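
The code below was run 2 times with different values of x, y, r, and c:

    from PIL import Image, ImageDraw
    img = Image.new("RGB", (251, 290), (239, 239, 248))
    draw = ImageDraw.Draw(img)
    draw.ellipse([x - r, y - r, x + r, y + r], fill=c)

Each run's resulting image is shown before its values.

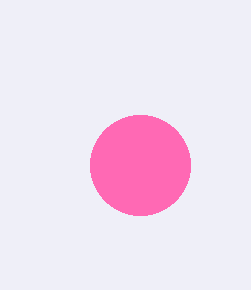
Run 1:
x = 140; y = 165; r = 50; c = 'hotpink'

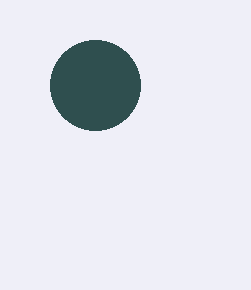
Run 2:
x = 95, y = 85, r = 45, c = 'darkslategray'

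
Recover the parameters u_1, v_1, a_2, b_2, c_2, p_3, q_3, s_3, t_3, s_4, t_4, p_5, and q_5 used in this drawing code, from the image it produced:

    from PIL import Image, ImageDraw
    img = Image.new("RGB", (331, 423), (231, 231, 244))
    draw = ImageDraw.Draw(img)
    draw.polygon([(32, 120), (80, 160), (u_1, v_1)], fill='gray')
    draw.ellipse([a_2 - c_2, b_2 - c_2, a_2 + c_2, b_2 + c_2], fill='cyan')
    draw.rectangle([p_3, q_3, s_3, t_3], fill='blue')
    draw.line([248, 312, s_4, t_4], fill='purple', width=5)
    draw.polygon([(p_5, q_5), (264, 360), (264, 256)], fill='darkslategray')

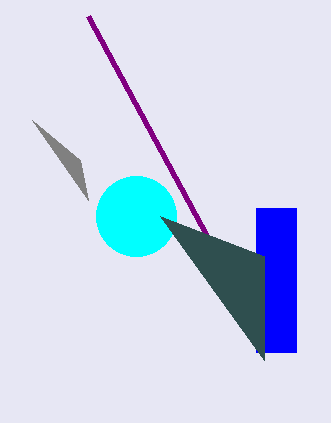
u_1 = 88; v_1 = 200; a_2 = 136; b_2 = 216; c_2 = 40; p_3 = 256; q_3 = 208; s_3 = 296; t_3 = 352; s_4 = 88; t_4 = 16; p_5 = 160; q_5 = 216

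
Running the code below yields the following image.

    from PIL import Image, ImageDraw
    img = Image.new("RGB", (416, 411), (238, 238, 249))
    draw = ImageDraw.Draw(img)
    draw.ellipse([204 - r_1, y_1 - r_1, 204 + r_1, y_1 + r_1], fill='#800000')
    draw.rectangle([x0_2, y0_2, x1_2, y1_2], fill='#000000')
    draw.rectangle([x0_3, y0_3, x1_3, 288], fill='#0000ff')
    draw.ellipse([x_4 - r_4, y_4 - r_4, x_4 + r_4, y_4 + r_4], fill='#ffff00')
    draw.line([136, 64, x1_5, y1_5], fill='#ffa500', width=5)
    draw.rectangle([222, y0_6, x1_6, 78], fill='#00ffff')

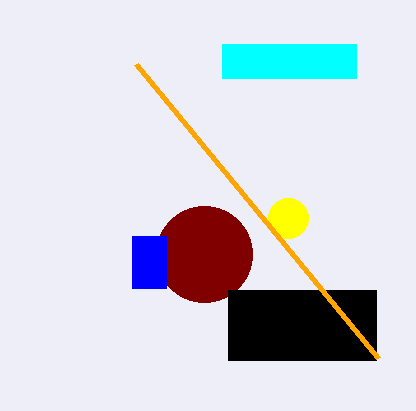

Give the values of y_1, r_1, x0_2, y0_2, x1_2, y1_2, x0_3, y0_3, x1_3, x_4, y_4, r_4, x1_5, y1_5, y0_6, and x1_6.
y_1 = 254; r_1 = 48; x0_2 = 228; y0_2 = 290; x1_2 = 376; y1_2 = 360; x0_3 = 132; y0_3 = 236; x1_3 = 166; x_4 = 288; y_4 = 218; r_4 = 20; x1_5 = 378; y1_5 = 358; y0_6 = 44; x1_6 = 356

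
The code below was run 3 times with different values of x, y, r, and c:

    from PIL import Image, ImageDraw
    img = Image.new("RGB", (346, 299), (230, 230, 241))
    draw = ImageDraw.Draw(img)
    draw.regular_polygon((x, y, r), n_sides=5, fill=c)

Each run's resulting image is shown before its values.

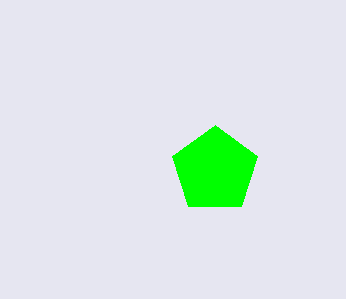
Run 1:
x = 215; y = 170; r = 45; c = 'lime'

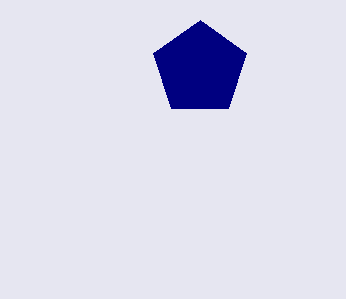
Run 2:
x = 200; y = 69; r = 49; c = 'navy'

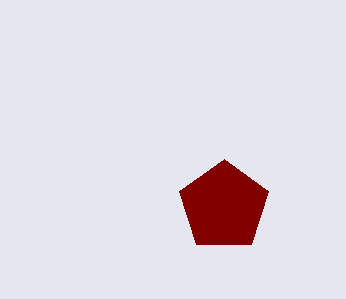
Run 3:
x = 224, y = 206, r = 47, c = 'maroon'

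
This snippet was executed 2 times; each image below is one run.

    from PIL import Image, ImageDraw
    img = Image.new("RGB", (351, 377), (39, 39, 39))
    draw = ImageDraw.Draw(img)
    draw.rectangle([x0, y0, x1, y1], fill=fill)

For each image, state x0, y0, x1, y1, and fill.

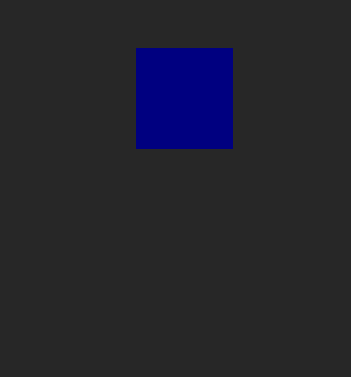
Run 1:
x0 = 136; y0 = 48; x1 = 232; y1 = 148; fill = 'navy'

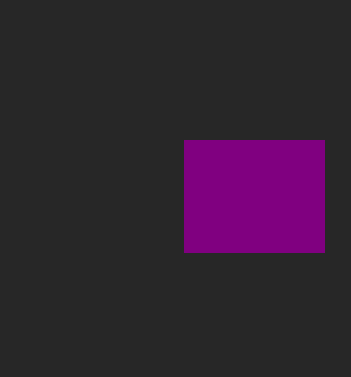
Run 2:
x0 = 184; y0 = 140; x1 = 324; y1 = 252; fill = 'purple'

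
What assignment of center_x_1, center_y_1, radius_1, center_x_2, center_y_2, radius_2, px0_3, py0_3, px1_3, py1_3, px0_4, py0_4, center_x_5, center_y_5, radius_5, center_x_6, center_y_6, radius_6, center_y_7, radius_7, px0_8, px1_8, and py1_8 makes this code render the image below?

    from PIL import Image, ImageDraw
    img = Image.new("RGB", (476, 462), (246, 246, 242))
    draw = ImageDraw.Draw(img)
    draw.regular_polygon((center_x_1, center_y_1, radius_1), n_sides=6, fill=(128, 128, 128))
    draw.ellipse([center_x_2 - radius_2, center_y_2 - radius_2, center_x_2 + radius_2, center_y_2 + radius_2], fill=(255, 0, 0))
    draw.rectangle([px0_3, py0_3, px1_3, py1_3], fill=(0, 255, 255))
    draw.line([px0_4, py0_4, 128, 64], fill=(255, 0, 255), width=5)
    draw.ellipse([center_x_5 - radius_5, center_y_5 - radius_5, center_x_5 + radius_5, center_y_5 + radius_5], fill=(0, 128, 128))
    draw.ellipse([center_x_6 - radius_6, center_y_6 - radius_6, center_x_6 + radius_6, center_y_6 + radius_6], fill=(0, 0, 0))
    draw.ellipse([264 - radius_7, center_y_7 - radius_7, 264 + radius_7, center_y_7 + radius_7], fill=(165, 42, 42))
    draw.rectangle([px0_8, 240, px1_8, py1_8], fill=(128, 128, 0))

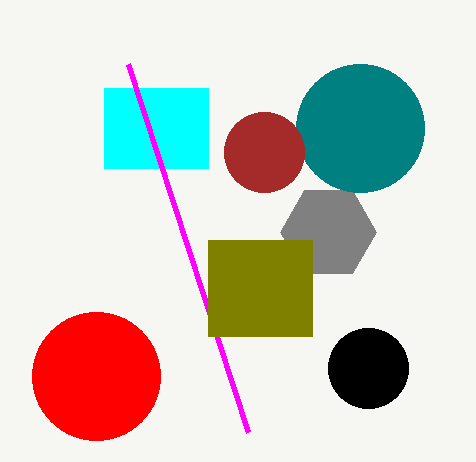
center_x_1 = 328
center_y_1 = 232
radius_1 = 48
center_x_2 = 96
center_y_2 = 376
radius_2 = 64
px0_3 = 104
py0_3 = 88
px1_3 = 208
py1_3 = 168
px0_4 = 248
py0_4 = 432
center_x_5 = 360
center_y_5 = 128
radius_5 = 64
center_x_6 = 368
center_y_6 = 368
radius_6 = 40
center_y_7 = 152
radius_7 = 40
px0_8 = 208
px1_8 = 312
py1_8 = 336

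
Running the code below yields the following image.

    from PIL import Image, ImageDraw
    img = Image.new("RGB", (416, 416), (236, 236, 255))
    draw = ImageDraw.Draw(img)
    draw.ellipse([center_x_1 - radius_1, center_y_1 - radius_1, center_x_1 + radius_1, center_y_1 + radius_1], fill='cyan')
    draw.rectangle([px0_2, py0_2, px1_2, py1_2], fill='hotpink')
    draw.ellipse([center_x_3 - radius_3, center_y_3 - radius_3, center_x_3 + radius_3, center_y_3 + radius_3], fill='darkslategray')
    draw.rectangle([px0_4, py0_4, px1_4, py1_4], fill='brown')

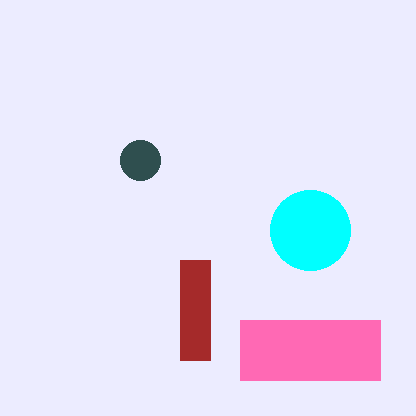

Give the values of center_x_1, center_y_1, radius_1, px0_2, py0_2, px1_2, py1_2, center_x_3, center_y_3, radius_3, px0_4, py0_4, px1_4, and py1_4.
center_x_1 = 310, center_y_1 = 230, radius_1 = 40, px0_2 = 240, py0_2 = 320, px1_2 = 380, py1_2 = 380, center_x_3 = 140, center_y_3 = 160, radius_3 = 20, px0_4 = 180, py0_4 = 260, px1_4 = 210, py1_4 = 360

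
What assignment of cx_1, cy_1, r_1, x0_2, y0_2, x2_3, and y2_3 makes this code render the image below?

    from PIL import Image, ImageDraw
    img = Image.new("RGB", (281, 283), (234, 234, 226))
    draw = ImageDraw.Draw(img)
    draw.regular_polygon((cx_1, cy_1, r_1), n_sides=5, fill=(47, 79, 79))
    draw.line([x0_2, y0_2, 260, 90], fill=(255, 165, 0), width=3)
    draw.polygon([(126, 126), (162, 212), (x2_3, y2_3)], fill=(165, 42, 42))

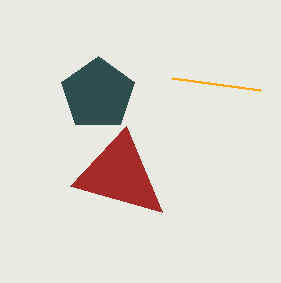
cx_1 = 98; cy_1 = 94; r_1 = 38; x0_2 = 172; y0_2 = 78; x2_3 = 70; y2_3 = 186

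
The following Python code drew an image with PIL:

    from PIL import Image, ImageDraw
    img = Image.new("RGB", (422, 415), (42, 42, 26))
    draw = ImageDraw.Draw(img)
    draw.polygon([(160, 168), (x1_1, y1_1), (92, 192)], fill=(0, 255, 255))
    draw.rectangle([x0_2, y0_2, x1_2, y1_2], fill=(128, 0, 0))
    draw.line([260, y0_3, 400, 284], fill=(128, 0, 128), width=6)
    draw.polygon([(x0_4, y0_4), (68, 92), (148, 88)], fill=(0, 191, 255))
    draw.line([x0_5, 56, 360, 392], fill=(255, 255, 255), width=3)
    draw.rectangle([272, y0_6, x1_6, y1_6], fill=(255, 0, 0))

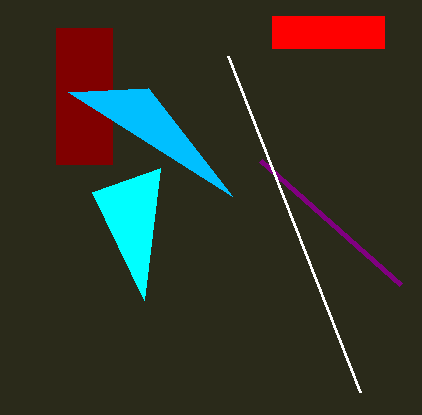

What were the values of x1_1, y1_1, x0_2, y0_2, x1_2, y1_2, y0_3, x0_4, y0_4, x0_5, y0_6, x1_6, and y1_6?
x1_1 = 144, y1_1 = 300, x0_2 = 56, y0_2 = 28, x1_2 = 112, y1_2 = 164, y0_3 = 160, x0_4 = 232, y0_4 = 196, x0_5 = 228, y0_6 = 16, x1_6 = 384, y1_6 = 48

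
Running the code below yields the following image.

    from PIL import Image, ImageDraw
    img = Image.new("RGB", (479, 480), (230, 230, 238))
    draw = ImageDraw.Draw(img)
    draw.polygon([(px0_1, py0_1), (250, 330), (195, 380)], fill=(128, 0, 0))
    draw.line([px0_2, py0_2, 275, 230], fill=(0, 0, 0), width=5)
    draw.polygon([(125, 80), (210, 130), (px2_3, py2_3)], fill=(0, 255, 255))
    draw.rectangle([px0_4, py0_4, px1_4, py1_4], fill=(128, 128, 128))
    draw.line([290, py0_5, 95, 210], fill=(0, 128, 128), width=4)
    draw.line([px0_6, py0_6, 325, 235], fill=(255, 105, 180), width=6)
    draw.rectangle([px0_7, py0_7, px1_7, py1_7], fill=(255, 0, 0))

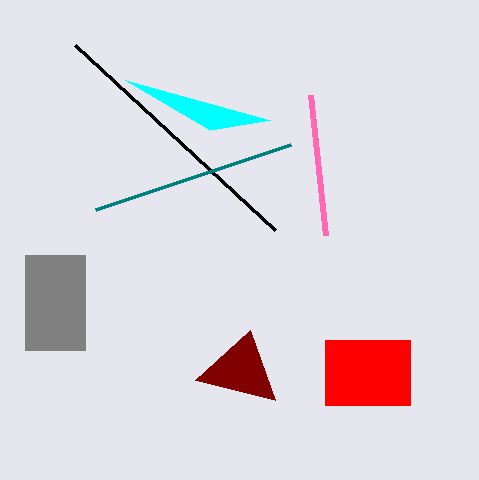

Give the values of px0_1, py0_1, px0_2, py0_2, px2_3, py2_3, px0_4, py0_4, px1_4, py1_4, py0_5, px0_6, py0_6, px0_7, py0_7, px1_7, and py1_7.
px0_1 = 275, py0_1 = 400, px0_2 = 75, py0_2 = 45, px2_3 = 270, py2_3 = 120, px0_4 = 25, py0_4 = 255, px1_4 = 85, py1_4 = 350, py0_5 = 145, px0_6 = 310, py0_6 = 95, px0_7 = 325, py0_7 = 340, px1_7 = 410, py1_7 = 405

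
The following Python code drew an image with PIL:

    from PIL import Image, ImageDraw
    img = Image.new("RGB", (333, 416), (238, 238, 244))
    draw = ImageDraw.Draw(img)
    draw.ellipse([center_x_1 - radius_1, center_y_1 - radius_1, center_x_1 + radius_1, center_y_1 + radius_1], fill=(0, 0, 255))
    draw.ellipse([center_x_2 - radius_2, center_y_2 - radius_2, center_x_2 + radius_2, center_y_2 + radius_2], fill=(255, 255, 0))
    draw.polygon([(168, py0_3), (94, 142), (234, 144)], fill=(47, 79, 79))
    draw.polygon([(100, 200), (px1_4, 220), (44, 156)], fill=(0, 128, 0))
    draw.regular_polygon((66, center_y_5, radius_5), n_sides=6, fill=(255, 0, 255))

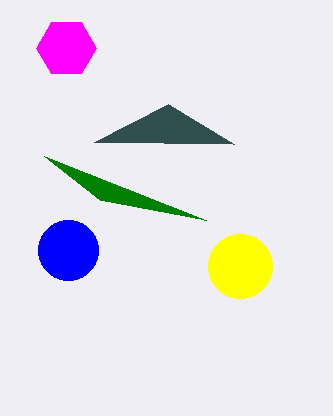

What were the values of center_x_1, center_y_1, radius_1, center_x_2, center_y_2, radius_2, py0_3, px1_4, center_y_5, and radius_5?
center_x_1 = 68
center_y_1 = 250
radius_1 = 30
center_x_2 = 240
center_y_2 = 266
radius_2 = 32
py0_3 = 104
px1_4 = 206
center_y_5 = 48
radius_5 = 30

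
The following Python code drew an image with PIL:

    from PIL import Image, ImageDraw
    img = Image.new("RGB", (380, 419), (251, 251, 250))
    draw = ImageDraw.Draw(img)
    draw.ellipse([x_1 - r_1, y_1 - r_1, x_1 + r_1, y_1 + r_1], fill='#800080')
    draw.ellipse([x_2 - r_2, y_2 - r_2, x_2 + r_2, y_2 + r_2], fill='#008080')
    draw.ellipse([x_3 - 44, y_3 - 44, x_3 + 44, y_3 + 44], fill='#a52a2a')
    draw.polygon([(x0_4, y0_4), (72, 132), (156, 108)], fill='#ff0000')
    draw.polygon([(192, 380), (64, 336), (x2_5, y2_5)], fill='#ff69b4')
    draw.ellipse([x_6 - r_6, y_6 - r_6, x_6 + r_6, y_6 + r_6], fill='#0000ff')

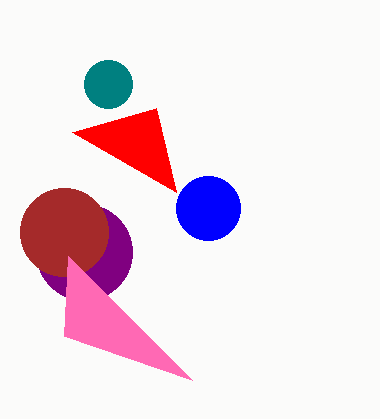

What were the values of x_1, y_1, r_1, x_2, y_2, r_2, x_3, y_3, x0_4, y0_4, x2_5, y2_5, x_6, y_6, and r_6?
x_1 = 84; y_1 = 252; r_1 = 48; x_2 = 108; y_2 = 84; r_2 = 24; x_3 = 64; y_3 = 232; x0_4 = 176; y0_4 = 192; x2_5 = 68; y2_5 = 256; x_6 = 208; y_6 = 208; r_6 = 32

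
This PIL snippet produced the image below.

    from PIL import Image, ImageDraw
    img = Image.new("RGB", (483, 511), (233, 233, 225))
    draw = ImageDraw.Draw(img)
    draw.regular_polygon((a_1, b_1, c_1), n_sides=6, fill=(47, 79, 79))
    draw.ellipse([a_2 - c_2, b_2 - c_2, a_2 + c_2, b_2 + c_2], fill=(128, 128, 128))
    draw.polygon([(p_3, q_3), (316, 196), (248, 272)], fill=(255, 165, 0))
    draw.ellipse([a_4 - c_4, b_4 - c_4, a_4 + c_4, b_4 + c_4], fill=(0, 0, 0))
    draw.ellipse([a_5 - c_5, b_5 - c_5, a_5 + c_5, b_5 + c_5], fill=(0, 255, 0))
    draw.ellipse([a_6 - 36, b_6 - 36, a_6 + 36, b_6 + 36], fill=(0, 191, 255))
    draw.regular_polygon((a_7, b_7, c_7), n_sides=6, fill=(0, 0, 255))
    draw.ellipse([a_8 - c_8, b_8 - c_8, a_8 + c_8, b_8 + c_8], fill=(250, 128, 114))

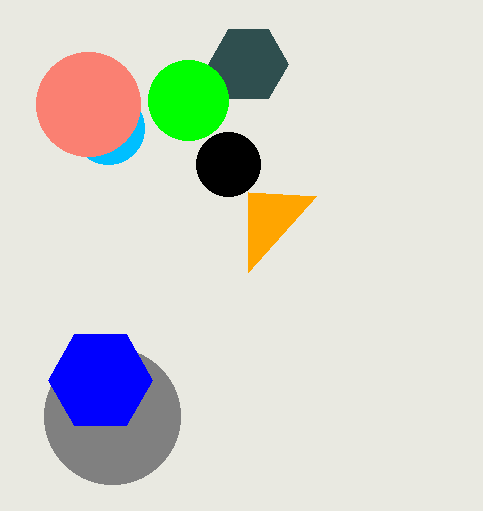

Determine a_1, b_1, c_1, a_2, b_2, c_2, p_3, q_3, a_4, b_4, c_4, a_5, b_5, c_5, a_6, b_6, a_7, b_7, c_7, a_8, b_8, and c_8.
a_1 = 248
b_1 = 64
c_1 = 40
a_2 = 112
b_2 = 416
c_2 = 68
p_3 = 248
q_3 = 192
a_4 = 228
b_4 = 164
c_4 = 32
a_5 = 188
b_5 = 100
c_5 = 40
a_6 = 108
b_6 = 128
a_7 = 100
b_7 = 380
c_7 = 52
a_8 = 88
b_8 = 104
c_8 = 52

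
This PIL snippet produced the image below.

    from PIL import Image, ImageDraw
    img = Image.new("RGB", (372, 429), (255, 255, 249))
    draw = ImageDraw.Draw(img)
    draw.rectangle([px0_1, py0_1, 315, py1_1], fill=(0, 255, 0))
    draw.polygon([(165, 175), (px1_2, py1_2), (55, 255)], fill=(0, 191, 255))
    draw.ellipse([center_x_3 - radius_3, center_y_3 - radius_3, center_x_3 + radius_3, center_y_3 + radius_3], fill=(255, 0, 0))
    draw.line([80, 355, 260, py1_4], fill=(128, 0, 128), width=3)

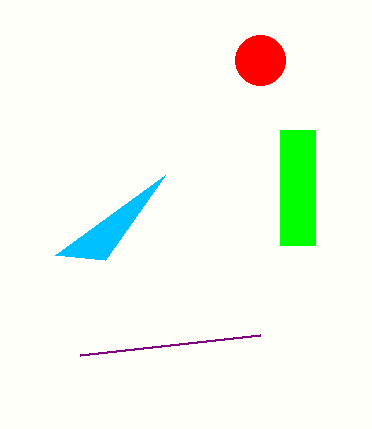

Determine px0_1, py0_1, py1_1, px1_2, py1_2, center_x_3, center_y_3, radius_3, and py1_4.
px0_1 = 280; py0_1 = 130; py1_1 = 245; px1_2 = 105; py1_2 = 260; center_x_3 = 260; center_y_3 = 60; radius_3 = 25; py1_4 = 335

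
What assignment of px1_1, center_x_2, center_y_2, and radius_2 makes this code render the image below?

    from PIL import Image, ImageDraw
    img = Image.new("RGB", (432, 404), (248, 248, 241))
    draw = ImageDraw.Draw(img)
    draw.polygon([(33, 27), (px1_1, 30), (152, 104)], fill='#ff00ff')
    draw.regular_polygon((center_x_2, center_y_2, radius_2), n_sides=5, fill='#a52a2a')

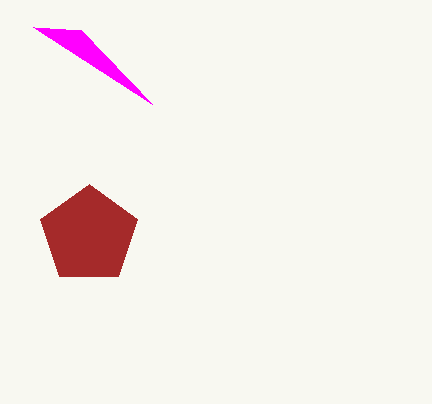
px1_1 = 81, center_x_2 = 89, center_y_2 = 235, radius_2 = 51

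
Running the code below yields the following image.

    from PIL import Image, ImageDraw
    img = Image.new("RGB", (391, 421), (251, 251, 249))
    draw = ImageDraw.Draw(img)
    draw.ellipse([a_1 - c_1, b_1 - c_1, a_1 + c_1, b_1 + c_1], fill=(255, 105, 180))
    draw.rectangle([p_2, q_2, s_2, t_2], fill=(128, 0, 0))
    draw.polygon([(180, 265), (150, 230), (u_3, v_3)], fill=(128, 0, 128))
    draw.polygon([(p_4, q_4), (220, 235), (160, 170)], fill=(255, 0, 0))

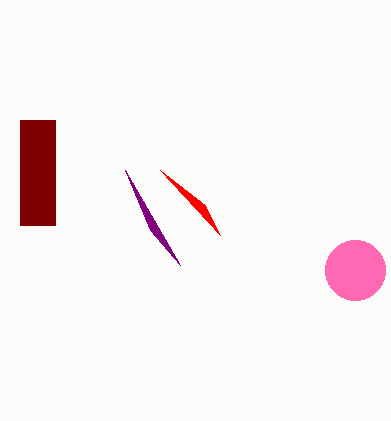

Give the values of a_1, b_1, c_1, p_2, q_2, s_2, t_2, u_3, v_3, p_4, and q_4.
a_1 = 355, b_1 = 270, c_1 = 30, p_2 = 20, q_2 = 120, s_2 = 55, t_2 = 225, u_3 = 125, v_3 = 170, p_4 = 205, q_4 = 205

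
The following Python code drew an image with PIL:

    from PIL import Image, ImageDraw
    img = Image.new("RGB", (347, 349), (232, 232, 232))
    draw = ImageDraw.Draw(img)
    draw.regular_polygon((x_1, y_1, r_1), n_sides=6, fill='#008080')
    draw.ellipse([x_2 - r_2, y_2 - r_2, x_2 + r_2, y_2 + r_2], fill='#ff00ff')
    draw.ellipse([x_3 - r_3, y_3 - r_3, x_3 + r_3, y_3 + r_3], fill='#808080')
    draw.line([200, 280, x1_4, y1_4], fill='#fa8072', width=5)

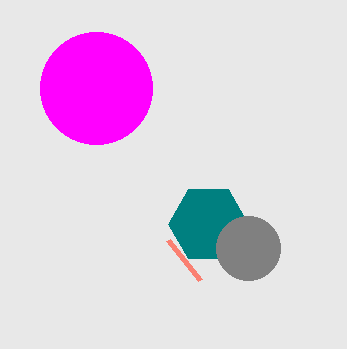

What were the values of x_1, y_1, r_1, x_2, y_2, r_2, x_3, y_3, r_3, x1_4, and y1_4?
x_1 = 208, y_1 = 224, r_1 = 40, x_2 = 96, y_2 = 88, r_2 = 56, x_3 = 248, y_3 = 248, r_3 = 32, x1_4 = 168, y1_4 = 240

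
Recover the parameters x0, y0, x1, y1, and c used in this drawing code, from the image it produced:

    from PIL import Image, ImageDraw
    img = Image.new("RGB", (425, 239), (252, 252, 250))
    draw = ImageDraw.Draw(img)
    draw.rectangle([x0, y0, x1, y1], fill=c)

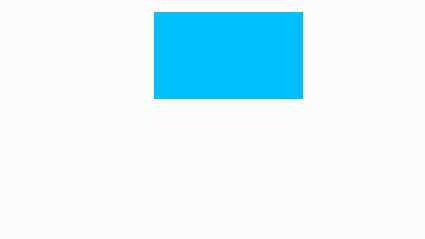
x0 = 154; y0 = 12; x1 = 302; y1 = 98; c = 'deepskyblue'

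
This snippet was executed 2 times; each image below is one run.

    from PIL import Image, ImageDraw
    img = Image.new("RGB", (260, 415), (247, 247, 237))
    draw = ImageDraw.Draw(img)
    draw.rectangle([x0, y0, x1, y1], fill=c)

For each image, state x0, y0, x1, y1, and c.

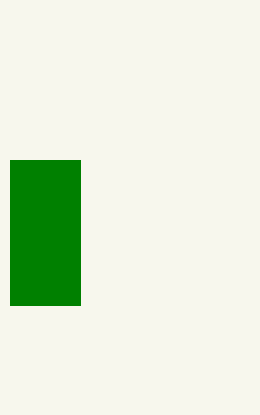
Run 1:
x0 = 10; y0 = 160; x1 = 80; y1 = 305; c = 'green'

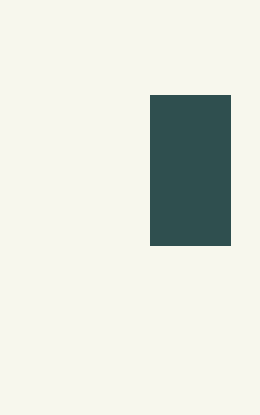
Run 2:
x0 = 150, y0 = 95, x1 = 230, y1 = 245, c = 'darkslategray'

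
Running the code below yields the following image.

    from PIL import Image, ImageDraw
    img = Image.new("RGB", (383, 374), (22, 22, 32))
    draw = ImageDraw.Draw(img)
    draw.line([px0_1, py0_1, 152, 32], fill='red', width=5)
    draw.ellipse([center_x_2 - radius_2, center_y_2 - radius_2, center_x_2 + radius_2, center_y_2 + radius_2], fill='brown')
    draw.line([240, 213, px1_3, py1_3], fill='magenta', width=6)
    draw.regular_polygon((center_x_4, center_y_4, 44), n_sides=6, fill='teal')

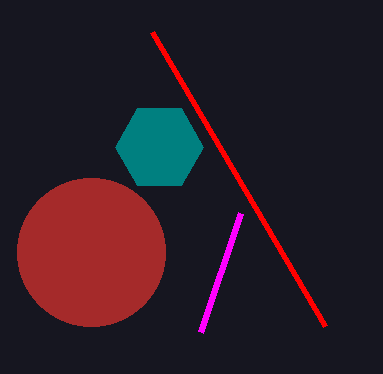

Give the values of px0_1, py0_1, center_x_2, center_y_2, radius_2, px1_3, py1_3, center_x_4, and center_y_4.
px0_1 = 325, py0_1 = 326, center_x_2 = 91, center_y_2 = 252, radius_2 = 74, px1_3 = 200, py1_3 = 332, center_x_4 = 159, center_y_4 = 147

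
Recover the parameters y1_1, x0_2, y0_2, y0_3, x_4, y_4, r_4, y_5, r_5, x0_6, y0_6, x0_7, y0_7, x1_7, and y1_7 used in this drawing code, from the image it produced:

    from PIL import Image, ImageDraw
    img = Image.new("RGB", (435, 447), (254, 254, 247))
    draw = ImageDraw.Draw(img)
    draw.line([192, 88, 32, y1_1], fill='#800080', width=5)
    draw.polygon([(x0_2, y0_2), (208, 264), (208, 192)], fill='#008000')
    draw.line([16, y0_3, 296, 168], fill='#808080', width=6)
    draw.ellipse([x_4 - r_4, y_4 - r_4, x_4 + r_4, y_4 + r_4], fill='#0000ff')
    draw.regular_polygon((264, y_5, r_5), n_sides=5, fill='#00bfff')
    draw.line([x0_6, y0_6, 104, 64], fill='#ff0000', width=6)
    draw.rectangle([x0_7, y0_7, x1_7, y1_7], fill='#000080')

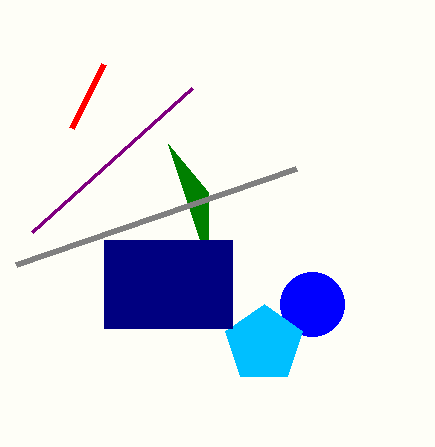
y1_1 = 232, x0_2 = 168, y0_2 = 144, y0_3 = 264, x_4 = 312, y_4 = 304, r_4 = 32, y_5 = 344, r_5 = 40, x0_6 = 72, y0_6 = 128, x0_7 = 104, y0_7 = 240, x1_7 = 232, y1_7 = 328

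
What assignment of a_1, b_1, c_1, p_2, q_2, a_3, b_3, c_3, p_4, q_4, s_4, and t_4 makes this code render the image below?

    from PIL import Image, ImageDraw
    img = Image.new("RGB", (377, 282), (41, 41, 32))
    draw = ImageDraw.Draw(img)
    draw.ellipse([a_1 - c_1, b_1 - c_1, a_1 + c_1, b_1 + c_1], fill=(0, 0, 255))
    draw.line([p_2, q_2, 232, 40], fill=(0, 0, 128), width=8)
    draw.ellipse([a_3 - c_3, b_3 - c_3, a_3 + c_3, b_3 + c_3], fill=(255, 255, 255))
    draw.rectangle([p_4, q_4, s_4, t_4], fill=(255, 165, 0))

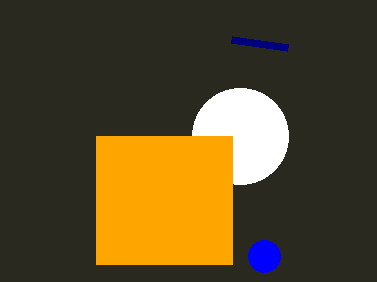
a_1 = 264, b_1 = 256, c_1 = 16, p_2 = 288, q_2 = 48, a_3 = 240, b_3 = 136, c_3 = 48, p_4 = 96, q_4 = 136, s_4 = 232, t_4 = 264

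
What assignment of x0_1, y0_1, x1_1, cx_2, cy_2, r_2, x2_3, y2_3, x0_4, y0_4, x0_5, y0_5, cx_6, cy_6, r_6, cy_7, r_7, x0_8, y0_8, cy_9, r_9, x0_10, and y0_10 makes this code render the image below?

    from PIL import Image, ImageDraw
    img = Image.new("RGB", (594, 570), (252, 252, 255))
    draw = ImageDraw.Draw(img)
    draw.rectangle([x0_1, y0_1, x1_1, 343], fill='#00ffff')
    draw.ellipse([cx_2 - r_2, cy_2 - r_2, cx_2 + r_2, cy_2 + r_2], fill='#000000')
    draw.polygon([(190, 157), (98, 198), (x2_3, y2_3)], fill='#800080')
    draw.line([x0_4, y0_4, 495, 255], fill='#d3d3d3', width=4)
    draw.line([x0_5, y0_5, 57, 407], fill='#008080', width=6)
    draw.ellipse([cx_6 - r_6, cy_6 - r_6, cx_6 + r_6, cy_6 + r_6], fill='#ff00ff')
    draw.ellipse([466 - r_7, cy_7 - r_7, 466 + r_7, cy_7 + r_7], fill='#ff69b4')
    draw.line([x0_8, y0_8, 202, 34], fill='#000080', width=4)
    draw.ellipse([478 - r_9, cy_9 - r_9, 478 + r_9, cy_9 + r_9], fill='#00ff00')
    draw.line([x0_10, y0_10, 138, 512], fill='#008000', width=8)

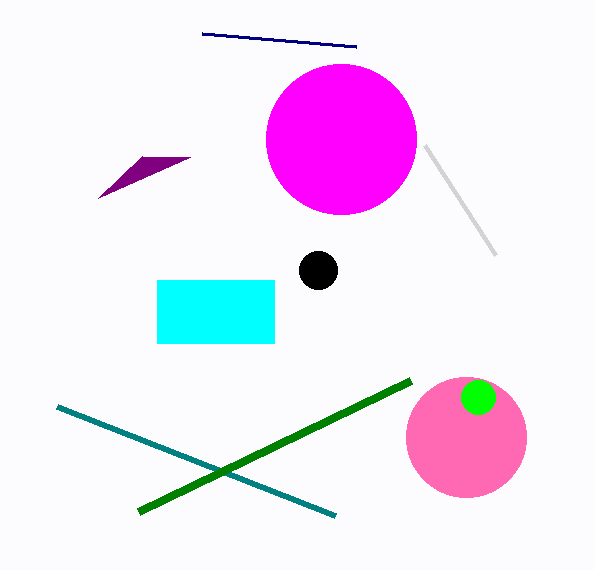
x0_1 = 157, y0_1 = 280, x1_1 = 274, cx_2 = 318, cy_2 = 270, r_2 = 19, x2_3 = 142, y2_3 = 156, x0_4 = 424, y0_4 = 145, x0_5 = 335, y0_5 = 516, cx_6 = 341, cy_6 = 139, r_6 = 75, cy_7 = 437, r_7 = 60, x0_8 = 356, y0_8 = 47, cy_9 = 397, r_9 = 17, x0_10 = 410, y0_10 = 381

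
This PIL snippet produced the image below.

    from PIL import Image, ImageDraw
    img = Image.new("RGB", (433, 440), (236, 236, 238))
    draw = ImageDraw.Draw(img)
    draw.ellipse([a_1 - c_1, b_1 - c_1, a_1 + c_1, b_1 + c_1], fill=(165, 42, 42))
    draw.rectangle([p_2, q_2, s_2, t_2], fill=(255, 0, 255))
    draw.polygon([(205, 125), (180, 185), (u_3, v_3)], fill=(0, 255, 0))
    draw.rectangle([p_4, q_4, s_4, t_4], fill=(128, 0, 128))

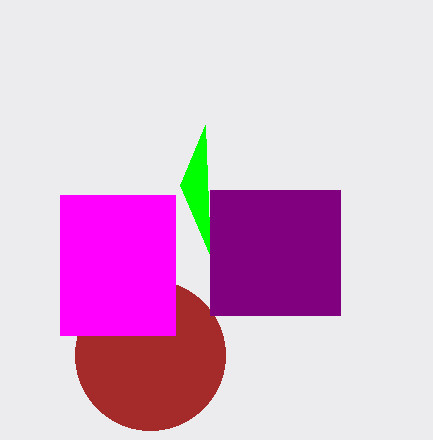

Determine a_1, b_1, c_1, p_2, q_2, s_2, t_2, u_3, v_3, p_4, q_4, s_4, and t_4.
a_1 = 150
b_1 = 355
c_1 = 75
p_2 = 60
q_2 = 195
s_2 = 175
t_2 = 335
u_3 = 210
v_3 = 255
p_4 = 210
q_4 = 190
s_4 = 340
t_4 = 315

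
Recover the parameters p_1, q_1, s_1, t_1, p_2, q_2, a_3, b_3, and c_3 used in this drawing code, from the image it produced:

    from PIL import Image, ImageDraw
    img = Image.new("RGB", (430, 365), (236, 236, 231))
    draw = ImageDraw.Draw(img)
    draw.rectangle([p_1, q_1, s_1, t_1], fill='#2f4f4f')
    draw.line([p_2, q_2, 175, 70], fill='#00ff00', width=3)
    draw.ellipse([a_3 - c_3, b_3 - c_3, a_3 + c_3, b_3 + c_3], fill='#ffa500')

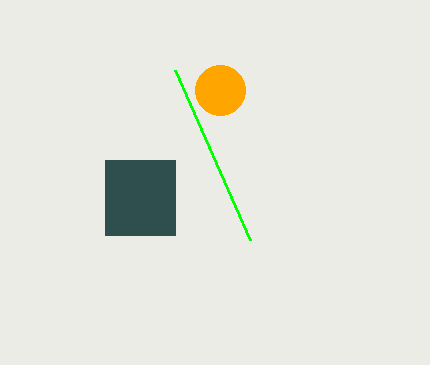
p_1 = 105, q_1 = 160, s_1 = 175, t_1 = 235, p_2 = 250, q_2 = 240, a_3 = 220, b_3 = 90, c_3 = 25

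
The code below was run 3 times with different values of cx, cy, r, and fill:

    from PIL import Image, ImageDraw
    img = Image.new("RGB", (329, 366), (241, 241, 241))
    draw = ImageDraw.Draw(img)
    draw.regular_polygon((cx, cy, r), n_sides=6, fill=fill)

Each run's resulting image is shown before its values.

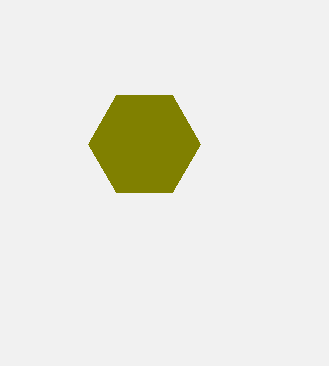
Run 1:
cx = 144; cy = 144; r = 56; fill = 'olive'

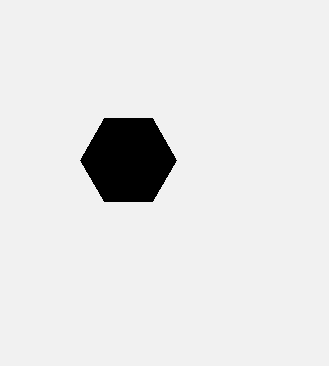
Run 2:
cx = 128, cy = 160, r = 48, fill = 'black'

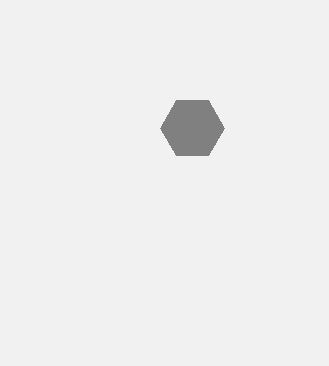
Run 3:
cx = 192
cy = 128
r = 32
fill = 'gray'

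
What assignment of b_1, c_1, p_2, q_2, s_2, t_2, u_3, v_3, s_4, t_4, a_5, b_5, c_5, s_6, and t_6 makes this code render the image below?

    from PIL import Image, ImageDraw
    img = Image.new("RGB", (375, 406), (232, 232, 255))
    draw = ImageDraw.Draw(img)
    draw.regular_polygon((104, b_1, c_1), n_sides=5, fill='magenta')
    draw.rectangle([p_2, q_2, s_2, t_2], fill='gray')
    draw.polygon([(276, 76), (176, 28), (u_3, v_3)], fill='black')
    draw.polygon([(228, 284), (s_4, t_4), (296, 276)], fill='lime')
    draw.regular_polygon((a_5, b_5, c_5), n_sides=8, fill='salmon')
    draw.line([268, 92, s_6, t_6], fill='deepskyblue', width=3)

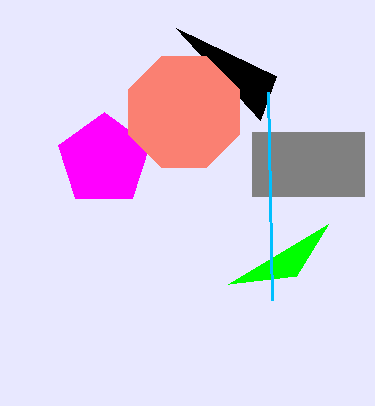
b_1 = 160, c_1 = 48, p_2 = 252, q_2 = 132, s_2 = 364, t_2 = 196, u_3 = 260, v_3 = 120, s_4 = 328, t_4 = 224, a_5 = 184, b_5 = 112, c_5 = 60, s_6 = 272, t_6 = 300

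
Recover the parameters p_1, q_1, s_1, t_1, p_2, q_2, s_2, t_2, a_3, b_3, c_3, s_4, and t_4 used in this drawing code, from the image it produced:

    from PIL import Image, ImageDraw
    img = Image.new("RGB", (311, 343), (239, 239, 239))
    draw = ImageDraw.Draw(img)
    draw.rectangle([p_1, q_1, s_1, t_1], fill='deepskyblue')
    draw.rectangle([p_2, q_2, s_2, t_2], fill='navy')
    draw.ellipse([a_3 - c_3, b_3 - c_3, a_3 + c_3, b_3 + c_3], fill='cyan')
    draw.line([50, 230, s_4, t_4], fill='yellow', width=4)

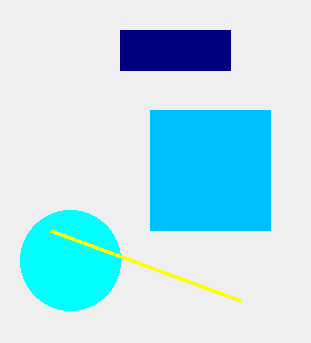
p_1 = 150; q_1 = 110; s_1 = 270; t_1 = 230; p_2 = 120; q_2 = 30; s_2 = 230; t_2 = 70; a_3 = 70; b_3 = 260; c_3 = 50; s_4 = 240; t_4 = 300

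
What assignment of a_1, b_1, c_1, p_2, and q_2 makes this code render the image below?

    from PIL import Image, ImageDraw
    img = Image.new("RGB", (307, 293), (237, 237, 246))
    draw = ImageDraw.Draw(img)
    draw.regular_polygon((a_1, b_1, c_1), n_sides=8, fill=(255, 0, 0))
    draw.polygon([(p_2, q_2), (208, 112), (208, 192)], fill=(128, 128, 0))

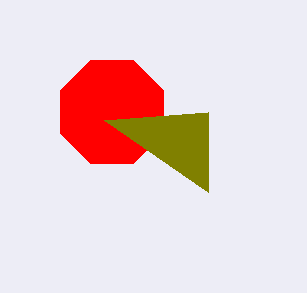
a_1 = 112; b_1 = 112; c_1 = 56; p_2 = 104; q_2 = 120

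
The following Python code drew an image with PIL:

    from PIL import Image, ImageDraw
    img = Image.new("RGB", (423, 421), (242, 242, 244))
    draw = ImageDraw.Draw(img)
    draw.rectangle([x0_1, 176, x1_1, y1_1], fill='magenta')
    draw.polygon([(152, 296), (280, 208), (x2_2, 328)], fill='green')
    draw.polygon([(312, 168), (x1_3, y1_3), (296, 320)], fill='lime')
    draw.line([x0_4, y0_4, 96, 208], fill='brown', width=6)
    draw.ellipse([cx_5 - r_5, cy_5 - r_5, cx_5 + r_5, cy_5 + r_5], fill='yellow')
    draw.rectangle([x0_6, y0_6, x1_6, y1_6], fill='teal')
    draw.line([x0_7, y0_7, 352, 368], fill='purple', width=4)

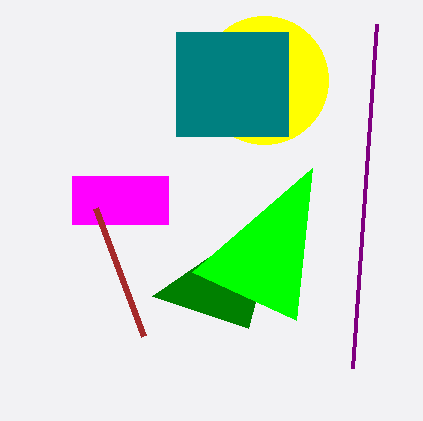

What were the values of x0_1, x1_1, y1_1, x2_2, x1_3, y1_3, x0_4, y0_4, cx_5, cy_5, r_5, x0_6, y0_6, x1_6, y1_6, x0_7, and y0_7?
x0_1 = 72
x1_1 = 168
y1_1 = 224
x2_2 = 248
x1_3 = 192
y1_3 = 272
x0_4 = 144
y0_4 = 336
cx_5 = 264
cy_5 = 80
r_5 = 64
x0_6 = 176
y0_6 = 32
x1_6 = 288
y1_6 = 136
x0_7 = 376
y0_7 = 24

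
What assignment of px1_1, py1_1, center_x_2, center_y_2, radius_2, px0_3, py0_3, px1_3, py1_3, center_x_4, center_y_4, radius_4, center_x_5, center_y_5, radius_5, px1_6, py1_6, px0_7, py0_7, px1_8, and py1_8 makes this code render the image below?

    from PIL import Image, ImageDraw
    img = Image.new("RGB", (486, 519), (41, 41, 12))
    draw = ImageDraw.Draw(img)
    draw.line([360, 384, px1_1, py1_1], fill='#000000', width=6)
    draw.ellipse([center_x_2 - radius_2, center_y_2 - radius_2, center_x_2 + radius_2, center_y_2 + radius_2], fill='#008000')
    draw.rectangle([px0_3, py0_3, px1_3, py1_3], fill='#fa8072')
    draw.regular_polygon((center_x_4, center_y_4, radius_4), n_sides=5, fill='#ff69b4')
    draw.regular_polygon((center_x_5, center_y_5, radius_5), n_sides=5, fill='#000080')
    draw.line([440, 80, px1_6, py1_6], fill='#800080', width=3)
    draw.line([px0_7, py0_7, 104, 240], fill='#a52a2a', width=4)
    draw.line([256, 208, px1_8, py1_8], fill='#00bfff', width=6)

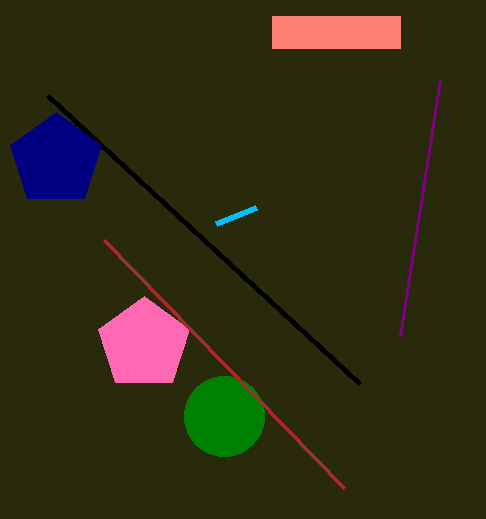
px1_1 = 48, py1_1 = 96, center_x_2 = 224, center_y_2 = 416, radius_2 = 40, px0_3 = 272, py0_3 = 16, px1_3 = 400, py1_3 = 48, center_x_4 = 144, center_y_4 = 344, radius_4 = 48, center_x_5 = 56, center_y_5 = 160, radius_5 = 48, px1_6 = 400, py1_6 = 336, px0_7 = 344, py0_7 = 488, px1_8 = 216, py1_8 = 224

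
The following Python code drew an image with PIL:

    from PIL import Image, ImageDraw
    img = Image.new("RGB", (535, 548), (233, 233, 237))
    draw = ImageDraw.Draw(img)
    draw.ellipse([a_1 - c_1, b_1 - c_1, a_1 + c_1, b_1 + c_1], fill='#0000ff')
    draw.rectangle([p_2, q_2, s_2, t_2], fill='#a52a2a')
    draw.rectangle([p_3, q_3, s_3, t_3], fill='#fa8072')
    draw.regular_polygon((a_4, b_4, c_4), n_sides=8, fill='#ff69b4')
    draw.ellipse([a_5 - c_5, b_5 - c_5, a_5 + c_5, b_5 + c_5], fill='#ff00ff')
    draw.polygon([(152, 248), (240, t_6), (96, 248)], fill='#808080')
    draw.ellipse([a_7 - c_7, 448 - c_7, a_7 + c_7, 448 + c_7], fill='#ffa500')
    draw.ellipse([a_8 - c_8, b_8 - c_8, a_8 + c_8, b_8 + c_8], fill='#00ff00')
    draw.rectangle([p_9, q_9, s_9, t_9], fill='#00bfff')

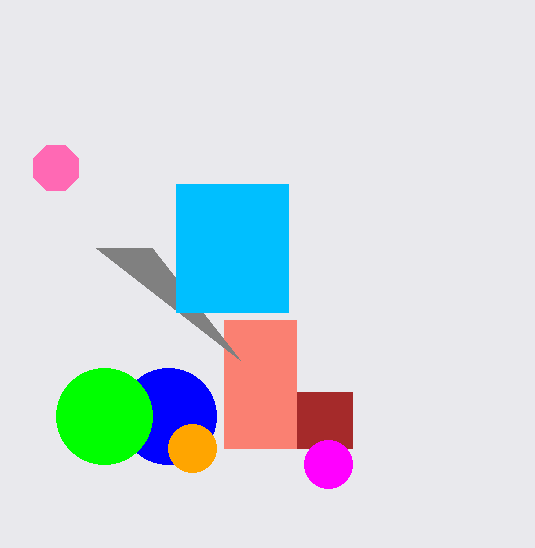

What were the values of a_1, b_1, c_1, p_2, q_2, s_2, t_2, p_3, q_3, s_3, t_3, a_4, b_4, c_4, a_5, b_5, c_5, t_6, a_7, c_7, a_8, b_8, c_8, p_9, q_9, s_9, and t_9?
a_1 = 168
b_1 = 416
c_1 = 48
p_2 = 224
q_2 = 392
s_2 = 352
t_2 = 448
p_3 = 224
q_3 = 320
s_3 = 296
t_3 = 448
a_4 = 56
b_4 = 168
c_4 = 24
a_5 = 328
b_5 = 464
c_5 = 24
t_6 = 360
a_7 = 192
c_7 = 24
a_8 = 104
b_8 = 416
c_8 = 48
p_9 = 176
q_9 = 184
s_9 = 288
t_9 = 312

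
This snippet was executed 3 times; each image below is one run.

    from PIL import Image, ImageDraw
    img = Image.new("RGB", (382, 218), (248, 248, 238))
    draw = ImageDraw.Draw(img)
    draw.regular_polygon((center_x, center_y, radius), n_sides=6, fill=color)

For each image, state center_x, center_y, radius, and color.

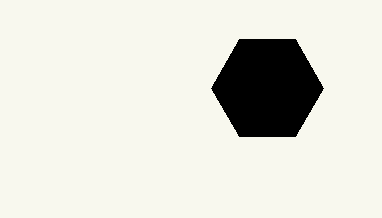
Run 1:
center_x = 267, center_y = 88, radius = 56, color = 'black'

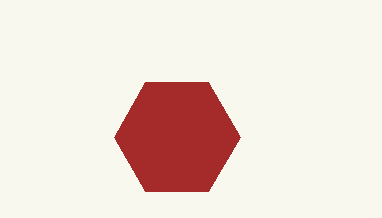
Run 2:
center_x = 177; center_y = 137; radius = 63; color = 'brown'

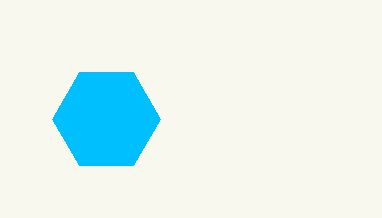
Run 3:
center_x = 106; center_y = 119; radius = 54; color = 'deepskyblue'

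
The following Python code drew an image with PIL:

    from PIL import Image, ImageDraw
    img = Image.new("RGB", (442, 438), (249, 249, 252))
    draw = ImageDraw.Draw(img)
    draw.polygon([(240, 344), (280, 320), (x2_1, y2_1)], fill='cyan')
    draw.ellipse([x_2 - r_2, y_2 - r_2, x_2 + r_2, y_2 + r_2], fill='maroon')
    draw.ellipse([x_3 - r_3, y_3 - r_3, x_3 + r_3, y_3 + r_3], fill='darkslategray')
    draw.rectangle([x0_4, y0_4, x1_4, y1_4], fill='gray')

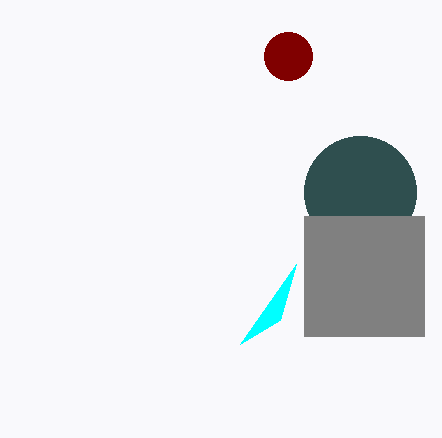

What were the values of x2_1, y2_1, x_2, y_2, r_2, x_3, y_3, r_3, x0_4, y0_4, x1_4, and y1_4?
x2_1 = 296; y2_1 = 264; x_2 = 288; y_2 = 56; r_2 = 24; x_3 = 360; y_3 = 192; r_3 = 56; x0_4 = 304; y0_4 = 216; x1_4 = 424; y1_4 = 336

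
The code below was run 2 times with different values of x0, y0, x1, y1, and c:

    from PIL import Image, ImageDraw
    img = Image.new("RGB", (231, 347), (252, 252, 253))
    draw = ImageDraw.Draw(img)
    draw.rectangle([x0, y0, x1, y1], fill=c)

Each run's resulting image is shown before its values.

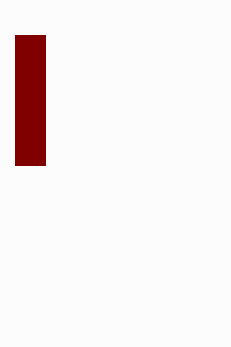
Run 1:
x0 = 15
y0 = 35
x1 = 45
y1 = 165
c = 'maroon'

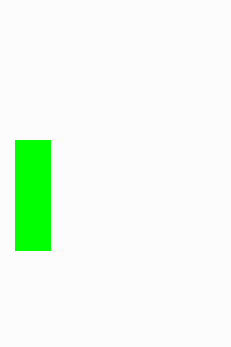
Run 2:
x0 = 15, y0 = 140, x1 = 50, y1 = 250, c = 'lime'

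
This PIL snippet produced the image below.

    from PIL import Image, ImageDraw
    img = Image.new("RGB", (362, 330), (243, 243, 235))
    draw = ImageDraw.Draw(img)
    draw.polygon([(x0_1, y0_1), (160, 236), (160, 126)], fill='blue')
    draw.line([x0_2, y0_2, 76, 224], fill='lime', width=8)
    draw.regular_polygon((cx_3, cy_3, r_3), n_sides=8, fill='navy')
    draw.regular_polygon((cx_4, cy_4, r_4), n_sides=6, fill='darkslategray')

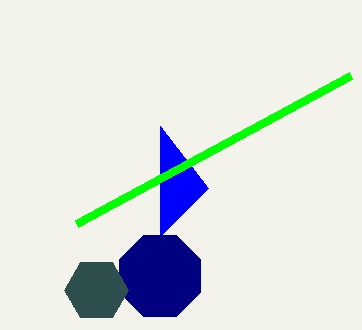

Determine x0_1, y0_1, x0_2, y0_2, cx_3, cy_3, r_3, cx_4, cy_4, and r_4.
x0_1 = 208; y0_1 = 188; x0_2 = 350; y0_2 = 76; cx_3 = 160; cy_3 = 276; r_3 = 44; cx_4 = 96; cy_4 = 290; r_4 = 32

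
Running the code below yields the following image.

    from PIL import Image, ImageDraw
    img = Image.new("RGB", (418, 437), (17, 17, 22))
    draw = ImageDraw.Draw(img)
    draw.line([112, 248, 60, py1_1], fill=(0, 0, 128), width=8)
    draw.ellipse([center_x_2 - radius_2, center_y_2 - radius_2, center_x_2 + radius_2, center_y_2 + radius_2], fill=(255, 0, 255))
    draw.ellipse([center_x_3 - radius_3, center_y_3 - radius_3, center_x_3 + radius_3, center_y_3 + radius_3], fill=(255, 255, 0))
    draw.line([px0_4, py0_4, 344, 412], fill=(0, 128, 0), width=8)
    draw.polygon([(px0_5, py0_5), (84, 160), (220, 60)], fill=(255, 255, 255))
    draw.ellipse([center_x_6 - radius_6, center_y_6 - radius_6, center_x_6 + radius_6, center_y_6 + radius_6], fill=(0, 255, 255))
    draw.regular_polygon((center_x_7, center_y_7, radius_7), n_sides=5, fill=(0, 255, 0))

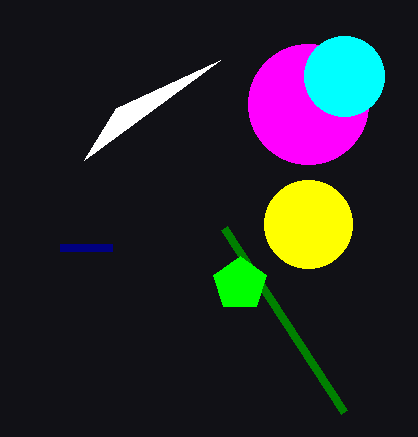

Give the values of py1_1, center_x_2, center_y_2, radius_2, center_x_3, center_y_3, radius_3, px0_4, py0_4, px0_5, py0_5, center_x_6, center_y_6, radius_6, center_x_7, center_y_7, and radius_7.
py1_1 = 248
center_x_2 = 308
center_y_2 = 104
radius_2 = 60
center_x_3 = 308
center_y_3 = 224
radius_3 = 44
px0_4 = 224
py0_4 = 228
px0_5 = 116
py0_5 = 108
center_x_6 = 344
center_y_6 = 76
radius_6 = 40
center_x_7 = 240
center_y_7 = 284
radius_7 = 28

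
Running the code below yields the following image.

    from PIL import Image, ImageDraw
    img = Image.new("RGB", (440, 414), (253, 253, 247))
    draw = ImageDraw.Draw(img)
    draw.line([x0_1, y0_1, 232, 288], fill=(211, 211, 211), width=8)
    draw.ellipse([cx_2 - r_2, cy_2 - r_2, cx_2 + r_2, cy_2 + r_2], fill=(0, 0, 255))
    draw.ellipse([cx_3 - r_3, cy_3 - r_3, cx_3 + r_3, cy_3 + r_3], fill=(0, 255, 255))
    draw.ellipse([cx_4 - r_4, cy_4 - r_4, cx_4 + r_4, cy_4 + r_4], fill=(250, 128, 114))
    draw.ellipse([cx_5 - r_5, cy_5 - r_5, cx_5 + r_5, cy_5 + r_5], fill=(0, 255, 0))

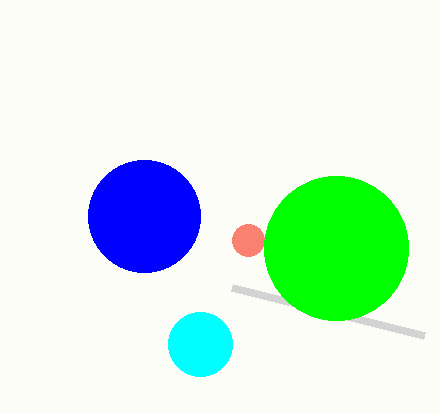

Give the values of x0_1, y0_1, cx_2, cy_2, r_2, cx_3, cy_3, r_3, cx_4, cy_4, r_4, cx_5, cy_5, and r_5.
x0_1 = 424, y0_1 = 336, cx_2 = 144, cy_2 = 216, r_2 = 56, cx_3 = 200, cy_3 = 344, r_3 = 32, cx_4 = 248, cy_4 = 240, r_4 = 16, cx_5 = 336, cy_5 = 248, r_5 = 72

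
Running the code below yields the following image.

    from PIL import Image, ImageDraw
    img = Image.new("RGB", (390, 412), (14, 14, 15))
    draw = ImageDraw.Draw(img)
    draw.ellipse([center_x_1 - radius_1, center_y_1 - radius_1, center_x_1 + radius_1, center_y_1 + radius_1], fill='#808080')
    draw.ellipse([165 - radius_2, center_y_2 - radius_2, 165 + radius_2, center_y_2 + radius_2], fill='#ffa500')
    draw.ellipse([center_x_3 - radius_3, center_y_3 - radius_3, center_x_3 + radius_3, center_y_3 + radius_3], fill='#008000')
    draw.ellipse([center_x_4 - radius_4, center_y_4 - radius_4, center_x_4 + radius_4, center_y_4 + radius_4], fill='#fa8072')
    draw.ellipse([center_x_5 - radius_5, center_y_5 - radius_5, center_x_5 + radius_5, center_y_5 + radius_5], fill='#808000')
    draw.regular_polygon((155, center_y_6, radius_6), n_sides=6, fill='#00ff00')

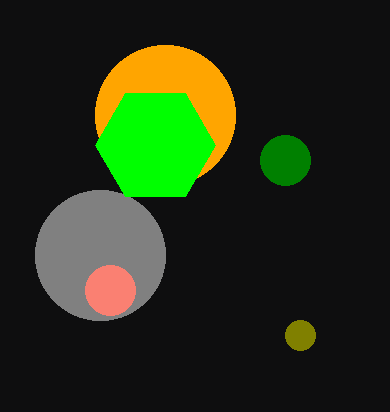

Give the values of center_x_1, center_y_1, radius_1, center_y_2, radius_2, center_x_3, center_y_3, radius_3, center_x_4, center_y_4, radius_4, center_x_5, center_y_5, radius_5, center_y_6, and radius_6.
center_x_1 = 100; center_y_1 = 255; radius_1 = 65; center_y_2 = 115; radius_2 = 70; center_x_3 = 285; center_y_3 = 160; radius_3 = 25; center_x_4 = 110; center_y_4 = 290; radius_4 = 25; center_x_5 = 300; center_y_5 = 335; radius_5 = 15; center_y_6 = 145; radius_6 = 60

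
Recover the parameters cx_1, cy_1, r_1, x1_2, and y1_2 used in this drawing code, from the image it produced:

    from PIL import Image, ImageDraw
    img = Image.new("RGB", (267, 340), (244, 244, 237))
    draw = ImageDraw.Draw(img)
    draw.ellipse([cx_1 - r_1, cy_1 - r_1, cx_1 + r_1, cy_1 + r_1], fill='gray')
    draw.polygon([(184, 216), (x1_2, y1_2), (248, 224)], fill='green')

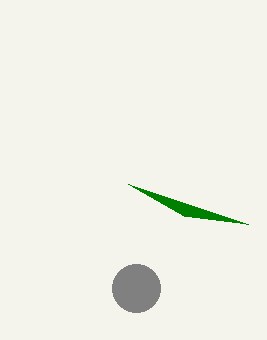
cx_1 = 136
cy_1 = 288
r_1 = 24
x1_2 = 128
y1_2 = 184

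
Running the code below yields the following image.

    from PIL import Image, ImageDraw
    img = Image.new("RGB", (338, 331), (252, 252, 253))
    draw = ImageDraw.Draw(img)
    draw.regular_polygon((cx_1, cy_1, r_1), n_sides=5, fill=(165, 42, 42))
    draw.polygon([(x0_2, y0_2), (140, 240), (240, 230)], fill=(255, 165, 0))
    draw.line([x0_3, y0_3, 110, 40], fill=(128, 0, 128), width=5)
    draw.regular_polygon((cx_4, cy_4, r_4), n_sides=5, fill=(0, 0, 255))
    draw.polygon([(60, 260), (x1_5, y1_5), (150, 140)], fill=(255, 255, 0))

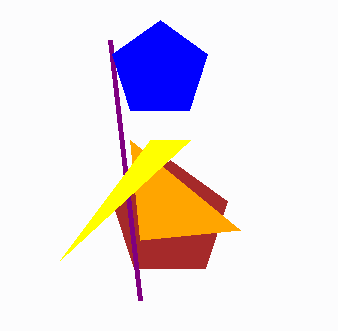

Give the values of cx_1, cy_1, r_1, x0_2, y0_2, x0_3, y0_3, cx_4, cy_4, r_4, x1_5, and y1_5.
cx_1 = 170; cy_1 = 220; r_1 = 60; x0_2 = 130; y0_2 = 140; x0_3 = 140; y0_3 = 300; cx_4 = 160; cy_4 = 70; r_4 = 50; x1_5 = 190; y1_5 = 140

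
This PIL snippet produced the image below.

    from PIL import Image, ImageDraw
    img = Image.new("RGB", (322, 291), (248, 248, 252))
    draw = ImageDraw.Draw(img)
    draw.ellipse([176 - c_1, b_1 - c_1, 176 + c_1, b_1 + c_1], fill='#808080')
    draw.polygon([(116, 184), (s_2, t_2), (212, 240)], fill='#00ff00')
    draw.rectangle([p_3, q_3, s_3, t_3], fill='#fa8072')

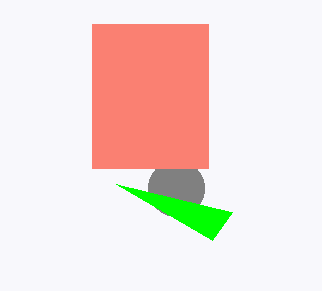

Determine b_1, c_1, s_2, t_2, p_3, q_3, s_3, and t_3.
b_1 = 188, c_1 = 28, s_2 = 232, t_2 = 212, p_3 = 92, q_3 = 24, s_3 = 208, t_3 = 168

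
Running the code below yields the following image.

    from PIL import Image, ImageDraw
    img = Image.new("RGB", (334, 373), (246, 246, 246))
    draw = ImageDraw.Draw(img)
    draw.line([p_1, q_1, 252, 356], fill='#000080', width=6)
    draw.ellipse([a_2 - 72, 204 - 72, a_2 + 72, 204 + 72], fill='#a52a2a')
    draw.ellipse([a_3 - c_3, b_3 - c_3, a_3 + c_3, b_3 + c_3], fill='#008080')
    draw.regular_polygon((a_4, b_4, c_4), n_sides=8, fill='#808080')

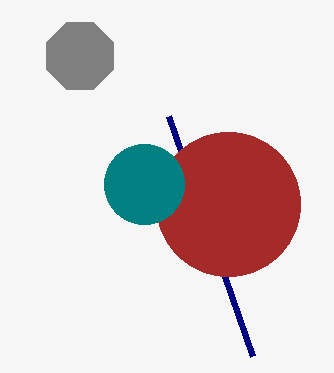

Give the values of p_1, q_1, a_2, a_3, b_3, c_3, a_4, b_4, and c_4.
p_1 = 168
q_1 = 116
a_2 = 228
a_3 = 144
b_3 = 184
c_3 = 40
a_4 = 80
b_4 = 56
c_4 = 36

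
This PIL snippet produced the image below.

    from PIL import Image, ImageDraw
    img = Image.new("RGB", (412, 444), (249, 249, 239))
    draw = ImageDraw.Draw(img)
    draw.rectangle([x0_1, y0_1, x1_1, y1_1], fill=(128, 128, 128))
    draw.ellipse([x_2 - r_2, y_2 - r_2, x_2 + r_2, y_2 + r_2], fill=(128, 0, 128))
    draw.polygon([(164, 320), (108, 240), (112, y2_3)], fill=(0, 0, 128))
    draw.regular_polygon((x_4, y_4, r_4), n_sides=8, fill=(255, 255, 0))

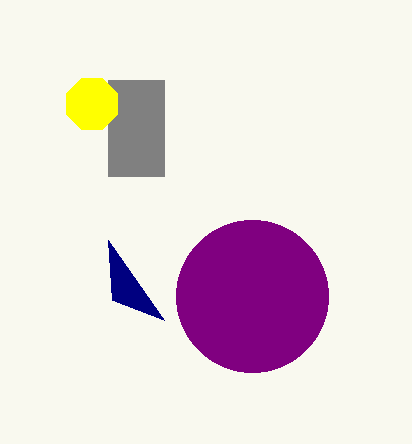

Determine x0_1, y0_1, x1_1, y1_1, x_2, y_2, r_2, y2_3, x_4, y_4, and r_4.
x0_1 = 108; y0_1 = 80; x1_1 = 164; y1_1 = 176; x_2 = 252; y_2 = 296; r_2 = 76; y2_3 = 300; x_4 = 92; y_4 = 104; r_4 = 28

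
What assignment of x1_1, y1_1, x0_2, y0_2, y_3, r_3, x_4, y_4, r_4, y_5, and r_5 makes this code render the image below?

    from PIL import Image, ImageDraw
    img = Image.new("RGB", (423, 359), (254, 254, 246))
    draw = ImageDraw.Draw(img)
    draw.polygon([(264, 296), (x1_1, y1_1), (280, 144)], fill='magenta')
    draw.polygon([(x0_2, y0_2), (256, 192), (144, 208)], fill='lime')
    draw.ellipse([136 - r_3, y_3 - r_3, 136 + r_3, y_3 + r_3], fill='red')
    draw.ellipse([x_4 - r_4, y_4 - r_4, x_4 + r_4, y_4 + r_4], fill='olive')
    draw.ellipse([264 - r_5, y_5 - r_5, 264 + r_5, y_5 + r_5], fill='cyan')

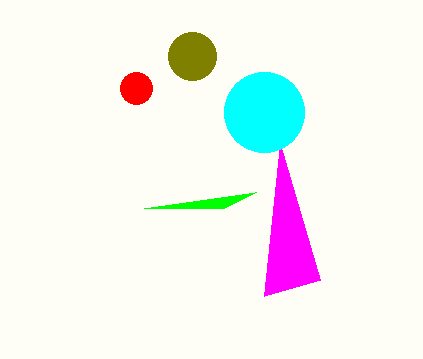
x1_1 = 320; y1_1 = 280; x0_2 = 224; y0_2 = 208; y_3 = 88; r_3 = 16; x_4 = 192; y_4 = 56; r_4 = 24; y_5 = 112; r_5 = 40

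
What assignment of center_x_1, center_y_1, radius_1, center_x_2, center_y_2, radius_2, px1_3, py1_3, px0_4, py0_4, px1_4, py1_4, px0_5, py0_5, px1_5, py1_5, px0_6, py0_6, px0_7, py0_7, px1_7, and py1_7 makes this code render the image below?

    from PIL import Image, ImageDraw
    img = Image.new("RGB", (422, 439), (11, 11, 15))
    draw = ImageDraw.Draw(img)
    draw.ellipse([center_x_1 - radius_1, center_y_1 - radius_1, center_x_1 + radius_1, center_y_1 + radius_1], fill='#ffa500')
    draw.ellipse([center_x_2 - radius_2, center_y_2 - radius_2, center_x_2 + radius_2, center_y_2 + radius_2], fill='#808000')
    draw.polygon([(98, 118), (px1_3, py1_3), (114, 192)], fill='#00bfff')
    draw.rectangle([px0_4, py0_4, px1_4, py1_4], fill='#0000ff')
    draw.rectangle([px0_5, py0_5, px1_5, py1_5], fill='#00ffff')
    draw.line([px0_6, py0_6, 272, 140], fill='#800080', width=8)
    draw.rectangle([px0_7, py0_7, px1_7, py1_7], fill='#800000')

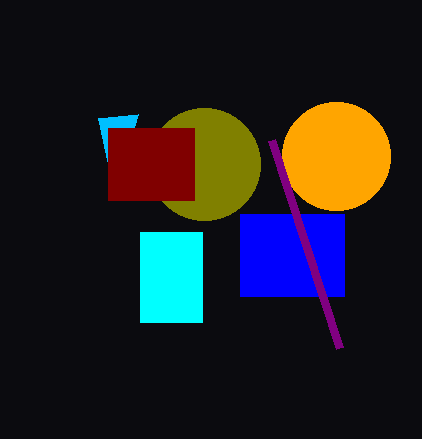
center_x_1 = 336, center_y_1 = 156, radius_1 = 54, center_x_2 = 204, center_y_2 = 164, radius_2 = 56, px1_3 = 138, py1_3 = 114, px0_4 = 240, py0_4 = 214, px1_4 = 344, py1_4 = 296, px0_5 = 140, py0_5 = 232, px1_5 = 202, py1_5 = 322, px0_6 = 340, py0_6 = 348, px0_7 = 108, py0_7 = 128, px1_7 = 194, py1_7 = 200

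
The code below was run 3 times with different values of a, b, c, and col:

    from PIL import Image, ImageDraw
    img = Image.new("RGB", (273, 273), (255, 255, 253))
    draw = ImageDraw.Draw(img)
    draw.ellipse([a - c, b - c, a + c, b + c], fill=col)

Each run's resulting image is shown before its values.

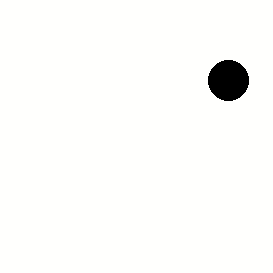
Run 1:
a = 228, b = 80, c = 20, col = 'black'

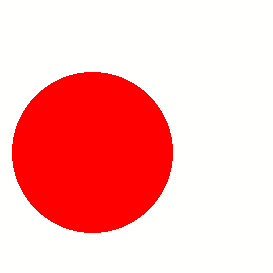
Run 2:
a = 92; b = 152; c = 80; col = 'red'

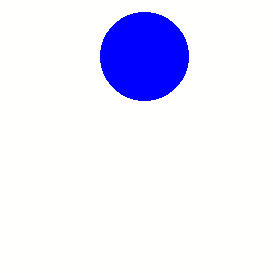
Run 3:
a = 144
b = 56
c = 44
col = 'blue'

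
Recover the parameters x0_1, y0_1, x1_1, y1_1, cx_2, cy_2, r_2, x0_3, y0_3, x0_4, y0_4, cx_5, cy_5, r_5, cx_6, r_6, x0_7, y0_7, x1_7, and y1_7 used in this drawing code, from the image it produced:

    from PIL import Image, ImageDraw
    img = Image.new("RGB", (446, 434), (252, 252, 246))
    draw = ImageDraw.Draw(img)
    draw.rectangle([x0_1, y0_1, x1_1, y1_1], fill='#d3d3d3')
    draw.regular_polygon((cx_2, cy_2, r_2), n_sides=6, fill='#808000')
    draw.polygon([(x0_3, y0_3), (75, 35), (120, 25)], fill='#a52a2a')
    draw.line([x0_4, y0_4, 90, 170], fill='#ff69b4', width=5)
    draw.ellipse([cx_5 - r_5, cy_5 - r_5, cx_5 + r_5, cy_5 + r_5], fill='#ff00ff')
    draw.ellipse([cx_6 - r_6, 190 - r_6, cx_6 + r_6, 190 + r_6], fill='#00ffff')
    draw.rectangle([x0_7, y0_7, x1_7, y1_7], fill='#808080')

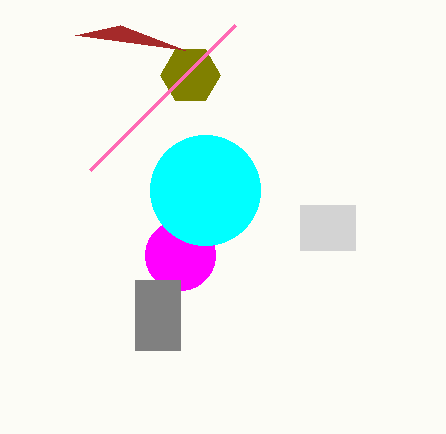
x0_1 = 300, y0_1 = 205, x1_1 = 355, y1_1 = 250, cx_2 = 190, cy_2 = 75, r_2 = 30, x0_3 = 185, y0_3 = 50, x0_4 = 235, y0_4 = 25, cx_5 = 180, cy_5 = 255, r_5 = 35, cx_6 = 205, r_6 = 55, x0_7 = 135, y0_7 = 280, x1_7 = 180, y1_7 = 350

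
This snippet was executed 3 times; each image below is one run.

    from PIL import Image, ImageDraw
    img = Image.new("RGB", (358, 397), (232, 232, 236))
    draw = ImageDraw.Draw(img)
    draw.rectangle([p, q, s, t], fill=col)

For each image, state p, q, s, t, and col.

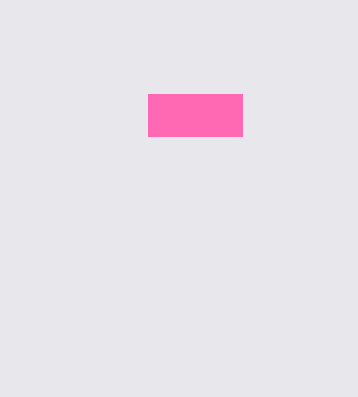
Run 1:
p = 148
q = 94
s = 242
t = 136
col = 'hotpink'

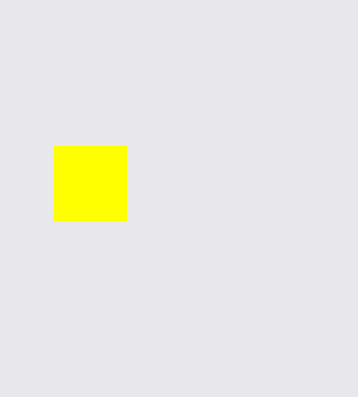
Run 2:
p = 54; q = 146; s = 126; t = 220; col = 'yellow'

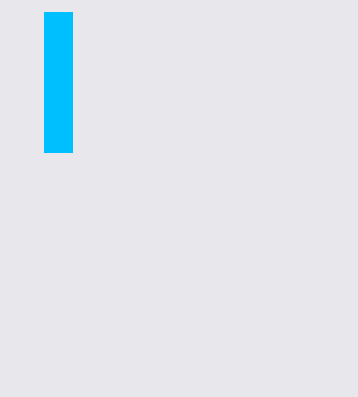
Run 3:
p = 44
q = 12
s = 72
t = 152
col = 'deepskyblue'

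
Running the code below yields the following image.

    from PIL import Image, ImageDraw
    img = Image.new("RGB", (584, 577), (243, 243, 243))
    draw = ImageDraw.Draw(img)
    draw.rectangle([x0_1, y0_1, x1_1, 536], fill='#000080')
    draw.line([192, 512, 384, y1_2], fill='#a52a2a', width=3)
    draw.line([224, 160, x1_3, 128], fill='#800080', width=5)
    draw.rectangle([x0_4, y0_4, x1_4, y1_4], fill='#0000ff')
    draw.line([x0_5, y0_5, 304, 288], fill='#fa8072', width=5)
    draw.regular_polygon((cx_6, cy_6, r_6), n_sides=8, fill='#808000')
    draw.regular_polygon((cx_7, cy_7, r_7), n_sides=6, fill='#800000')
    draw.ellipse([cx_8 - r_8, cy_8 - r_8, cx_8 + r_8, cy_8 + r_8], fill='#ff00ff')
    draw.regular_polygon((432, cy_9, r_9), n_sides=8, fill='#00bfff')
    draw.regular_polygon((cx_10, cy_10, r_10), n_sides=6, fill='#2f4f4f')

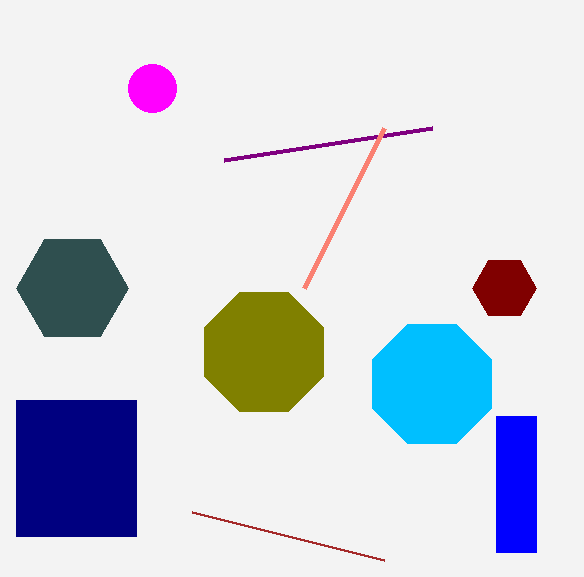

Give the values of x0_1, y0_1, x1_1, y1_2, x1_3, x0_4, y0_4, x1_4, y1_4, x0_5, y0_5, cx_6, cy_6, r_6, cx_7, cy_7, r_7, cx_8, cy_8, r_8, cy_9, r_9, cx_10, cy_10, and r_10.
x0_1 = 16
y0_1 = 400
x1_1 = 136
y1_2 = 560
x1_3 = 432
x0_4 = 496
y0_4 = 416
x1_4 = 536
y1_4 = 552
x0_5 = 384
y0_5 = 128
cx_6 = 264
cy_6 = 352
r_6 = 64
cx_7 = 504
cy_7 = 288
r_7 = 32
cx_8 = 152
cy_8 = 88
r_8 = 24
cy_9 = 384
r_9 = 64
cx_10 = 72
cy_10 = 288
r_10 = 56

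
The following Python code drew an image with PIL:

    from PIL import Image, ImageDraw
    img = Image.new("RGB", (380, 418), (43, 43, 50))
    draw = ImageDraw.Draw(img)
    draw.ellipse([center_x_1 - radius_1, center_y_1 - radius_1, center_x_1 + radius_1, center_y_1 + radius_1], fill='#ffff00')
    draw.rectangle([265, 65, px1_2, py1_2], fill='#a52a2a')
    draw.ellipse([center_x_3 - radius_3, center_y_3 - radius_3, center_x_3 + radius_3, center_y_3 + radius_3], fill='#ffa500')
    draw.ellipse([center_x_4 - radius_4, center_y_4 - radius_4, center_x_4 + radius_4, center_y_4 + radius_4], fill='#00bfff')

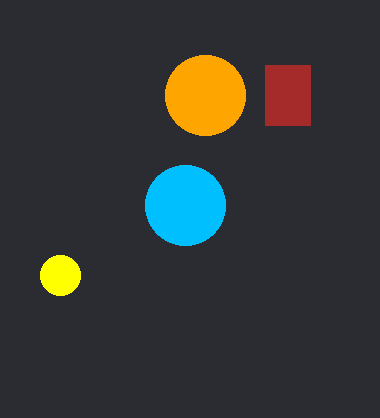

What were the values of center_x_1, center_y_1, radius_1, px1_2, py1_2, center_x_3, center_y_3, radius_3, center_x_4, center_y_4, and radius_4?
center_x_1 = 60, center_y_1 = 275, radius_1 = 20, px1_2 = 310, py1_2 = 125, center_x_3 = 205, center_y_3 = 95, radius_3 = 40, center_x_4 = 185, center_y_4 = 205, radius_4 = 40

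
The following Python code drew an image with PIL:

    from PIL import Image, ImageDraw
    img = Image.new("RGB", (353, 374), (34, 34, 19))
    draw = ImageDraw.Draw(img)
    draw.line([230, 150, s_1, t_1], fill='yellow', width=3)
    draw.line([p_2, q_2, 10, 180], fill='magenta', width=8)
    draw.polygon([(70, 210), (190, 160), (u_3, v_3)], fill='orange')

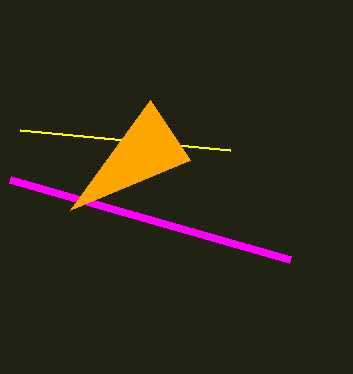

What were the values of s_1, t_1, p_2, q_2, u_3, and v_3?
s_1 = 20, t_1 = 130, p_2 = 290, q_2 = 260, u_3 = 150, v_3 = 100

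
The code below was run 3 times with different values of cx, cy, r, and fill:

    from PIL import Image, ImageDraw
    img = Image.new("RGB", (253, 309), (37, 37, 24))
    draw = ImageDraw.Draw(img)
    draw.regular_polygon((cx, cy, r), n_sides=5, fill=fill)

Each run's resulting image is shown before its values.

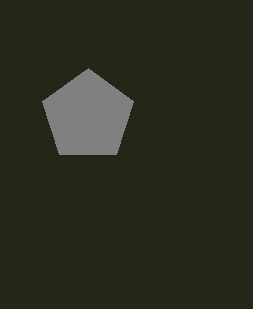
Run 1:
cx = 88; cy = 116; r = 48; fill = 'gray'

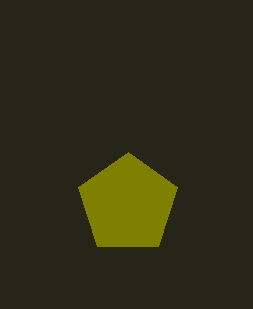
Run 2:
cx = 128; cy = 204; r = 52; fill = 'olive'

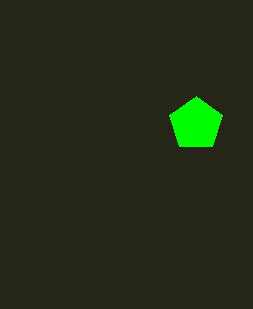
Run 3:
cx = 196
cy = 124
r = 28
fill = 'lime'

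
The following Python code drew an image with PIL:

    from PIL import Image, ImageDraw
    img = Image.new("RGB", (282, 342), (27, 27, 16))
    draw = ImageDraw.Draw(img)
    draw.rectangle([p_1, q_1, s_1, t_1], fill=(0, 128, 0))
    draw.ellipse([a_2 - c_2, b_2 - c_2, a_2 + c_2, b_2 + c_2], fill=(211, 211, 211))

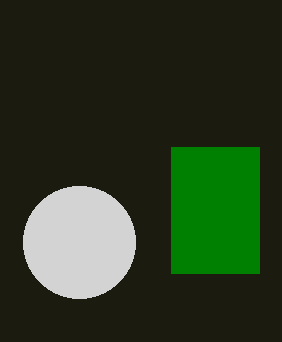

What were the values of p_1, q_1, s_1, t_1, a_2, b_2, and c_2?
p_1 = 171; q_1 = 147; s_1 = 259; t_1 = 273; a_2 = 79; b_2 = 242; c_2 = 56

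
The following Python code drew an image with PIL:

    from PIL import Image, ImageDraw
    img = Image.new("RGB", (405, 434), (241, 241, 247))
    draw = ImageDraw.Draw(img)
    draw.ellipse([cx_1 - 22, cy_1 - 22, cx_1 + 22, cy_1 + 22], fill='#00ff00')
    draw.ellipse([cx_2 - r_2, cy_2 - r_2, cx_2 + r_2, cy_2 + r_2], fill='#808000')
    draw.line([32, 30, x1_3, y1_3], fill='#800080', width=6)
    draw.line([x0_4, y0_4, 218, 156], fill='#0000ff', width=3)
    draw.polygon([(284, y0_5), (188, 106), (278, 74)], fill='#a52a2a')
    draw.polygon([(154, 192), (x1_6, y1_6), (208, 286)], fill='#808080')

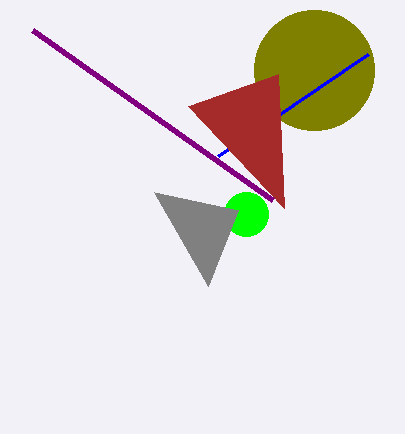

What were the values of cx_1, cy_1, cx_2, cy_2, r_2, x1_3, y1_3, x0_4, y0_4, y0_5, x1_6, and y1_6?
cx_1 = 246; cy_1 = 214; cx_2 = 314; cy_2 = 70; r_2 = 60; x1_3 = 272; y1_3 = 200; x0_4 = 368; y0_4 = 54; y0_5 = 208; x1_6 = 238; y1_6 = 210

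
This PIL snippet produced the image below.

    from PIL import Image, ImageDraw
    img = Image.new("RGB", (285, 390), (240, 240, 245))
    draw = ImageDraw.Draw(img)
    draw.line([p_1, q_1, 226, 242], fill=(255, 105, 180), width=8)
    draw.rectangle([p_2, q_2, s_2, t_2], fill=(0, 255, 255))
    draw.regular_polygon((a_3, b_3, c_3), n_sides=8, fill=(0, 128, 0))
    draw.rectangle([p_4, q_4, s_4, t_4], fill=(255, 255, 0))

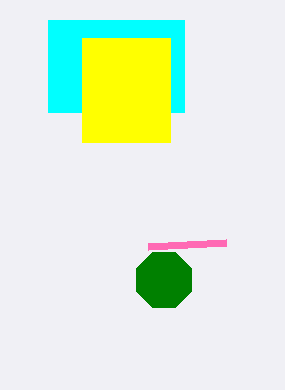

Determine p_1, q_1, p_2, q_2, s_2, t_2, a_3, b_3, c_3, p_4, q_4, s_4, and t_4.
p_1 = 148; q_1 = 246; p_2 = 48; q_2 = 20; s_2 = 184; t_2 = 112; a_3 = 164; b_3 = 280; c_3 = 30; p_4 = 82; q_4 = 38; s_4 = 170; t_4 = 142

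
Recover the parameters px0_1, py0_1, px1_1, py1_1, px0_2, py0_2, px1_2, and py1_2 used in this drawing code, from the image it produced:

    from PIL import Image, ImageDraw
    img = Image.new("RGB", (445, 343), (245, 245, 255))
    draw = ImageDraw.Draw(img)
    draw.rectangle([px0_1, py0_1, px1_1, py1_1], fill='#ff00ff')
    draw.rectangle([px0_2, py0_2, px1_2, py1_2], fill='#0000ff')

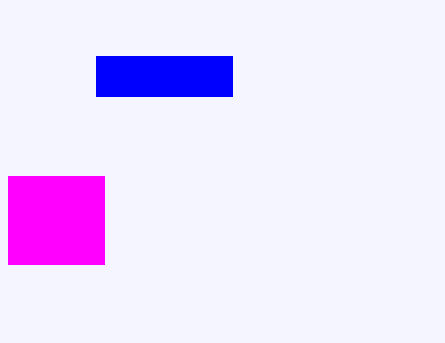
px0_1 = 8, py0_1 = 176, px1_1 = 104, py1_1 = 264, px0_2 = 96, py0_2 = 56, px1_2 = 232, py1_2 = 96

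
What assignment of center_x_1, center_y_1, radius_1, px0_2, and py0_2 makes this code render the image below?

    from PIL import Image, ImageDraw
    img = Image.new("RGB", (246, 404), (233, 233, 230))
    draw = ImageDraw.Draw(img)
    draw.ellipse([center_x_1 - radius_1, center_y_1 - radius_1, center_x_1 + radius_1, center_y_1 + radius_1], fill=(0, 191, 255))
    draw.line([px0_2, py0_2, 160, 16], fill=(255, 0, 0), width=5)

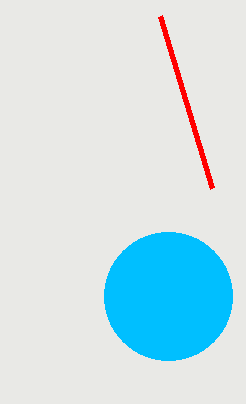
center_x_1 = 168, center_y_1 = 296, radius_1 = 64, px0_2 = 212, py0_2 = 188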